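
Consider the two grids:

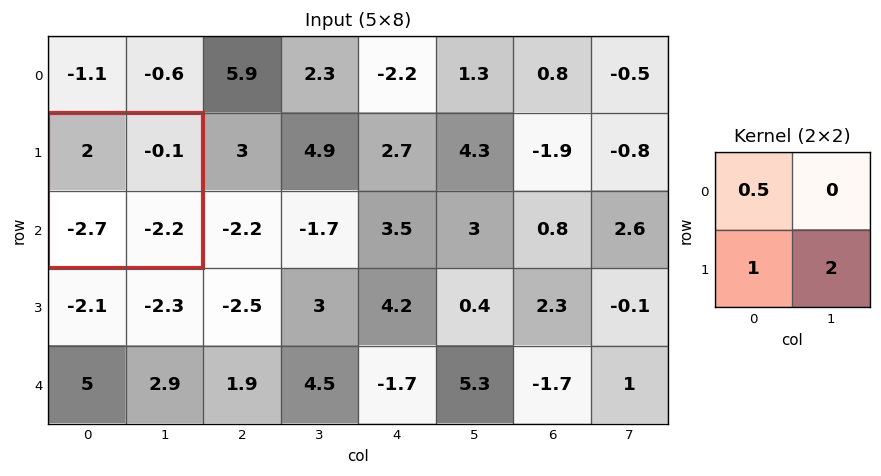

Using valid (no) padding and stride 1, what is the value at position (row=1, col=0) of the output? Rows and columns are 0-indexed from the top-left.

-6.1

The receptive field on the input at this output position is [2 -0.1 / -2.7 -2.2]. Elementwise product with the kernel and sum: 2·0.5 + -2.7·1 + -2.2·2.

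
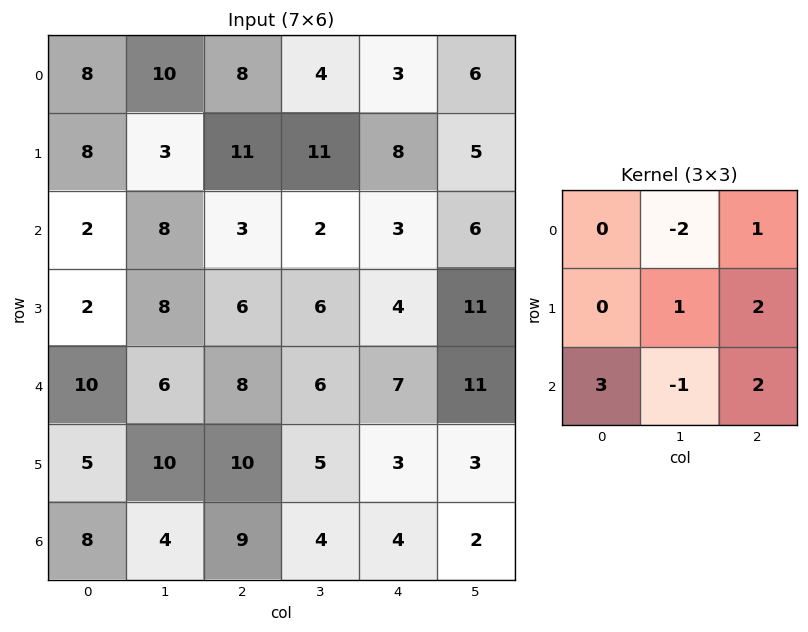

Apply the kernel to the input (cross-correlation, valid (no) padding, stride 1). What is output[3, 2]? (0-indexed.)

The receptive field on the input at this output position is [6 6 4 / 8 6 7 / 10 5 3]. Elementwise product with the kernel and sum: 6·-2 + 4·1 + 6·1 + 7·2 + 10·3 + 5·-1 + 3·2.

43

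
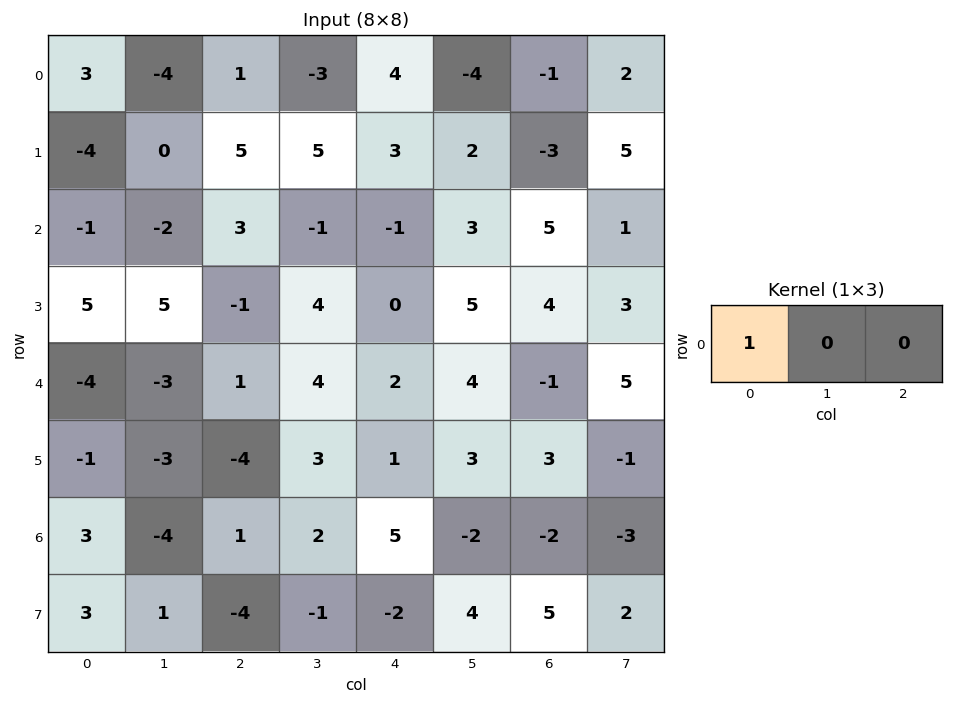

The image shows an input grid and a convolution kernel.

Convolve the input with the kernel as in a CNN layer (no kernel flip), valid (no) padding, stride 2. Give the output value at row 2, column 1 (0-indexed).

The receptive field on the input at this output position is [1 4 2]. Elementwise product with the kernel and sum: 1·1.

1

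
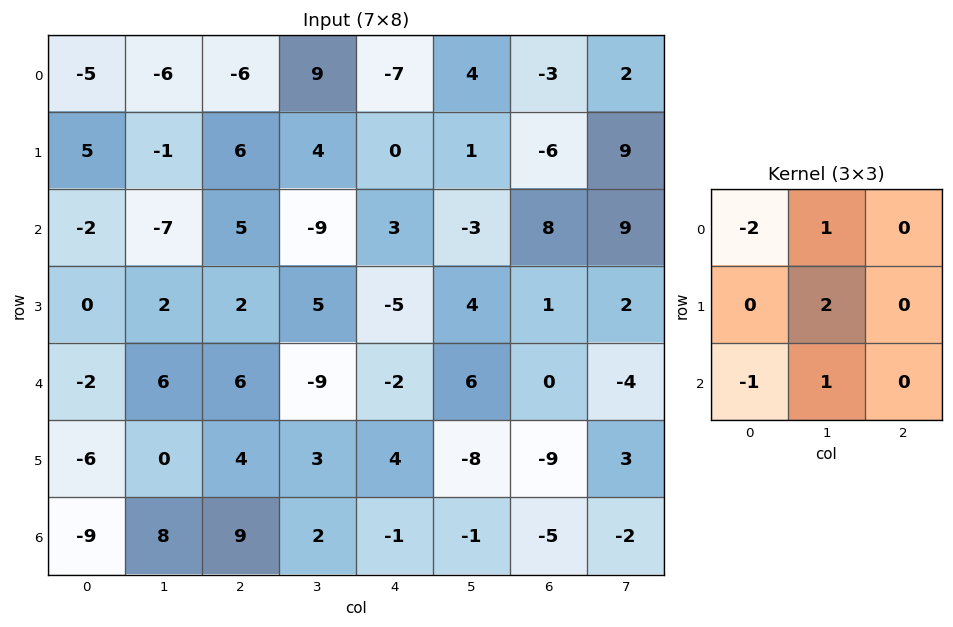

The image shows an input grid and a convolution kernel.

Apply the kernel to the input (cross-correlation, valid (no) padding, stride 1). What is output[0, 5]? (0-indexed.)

-12

The receptive field on the input at this output position is [4 -3 2 / 1 -6 9 / -3 8 9]. Elementwise product with the kernel and sum: 4·-2 + -3·1 + -6·2 + -3·-1 + 8·1.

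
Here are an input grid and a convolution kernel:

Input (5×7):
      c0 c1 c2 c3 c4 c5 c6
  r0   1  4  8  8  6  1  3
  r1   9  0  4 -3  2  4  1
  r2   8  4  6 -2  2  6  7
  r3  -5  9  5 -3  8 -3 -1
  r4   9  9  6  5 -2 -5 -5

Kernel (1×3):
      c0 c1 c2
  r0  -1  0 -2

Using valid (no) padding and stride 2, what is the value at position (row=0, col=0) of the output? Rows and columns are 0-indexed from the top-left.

-17

The receptive field on the input at this output position is [1 4 8]. Elementwise product with the kernel and sum: 1·-1 + 8·-2.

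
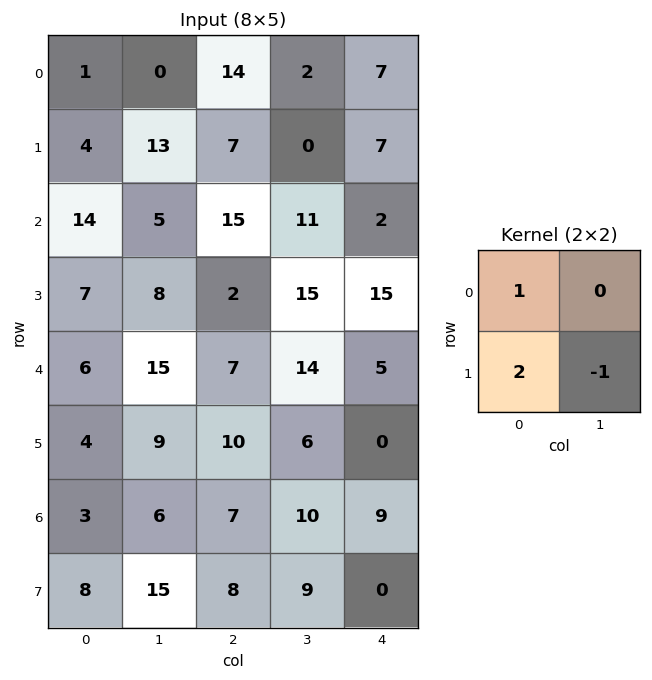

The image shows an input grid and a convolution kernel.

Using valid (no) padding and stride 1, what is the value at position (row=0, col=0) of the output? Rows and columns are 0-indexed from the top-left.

-4

The receptive field on the input at this output position is [1 0 / 4 13]. Elementwise product with the kernel and sum: 1·1 + 4·2 + 13·-1.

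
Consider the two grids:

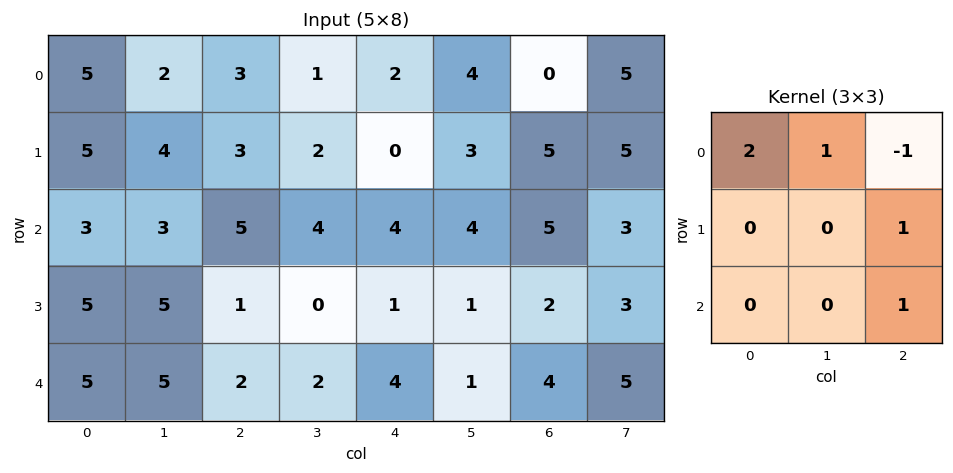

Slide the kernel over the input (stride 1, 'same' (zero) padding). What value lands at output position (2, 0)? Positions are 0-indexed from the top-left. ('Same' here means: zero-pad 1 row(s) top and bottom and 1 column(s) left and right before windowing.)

The receptive field on the zero-padded input at this output position is [0 5 4 / 0 3 3 / 0 5 5]. Elementwise product with the kernel and sum: 0·2 + 5·1 + 4·-1 + 3·1 + 5·1.

9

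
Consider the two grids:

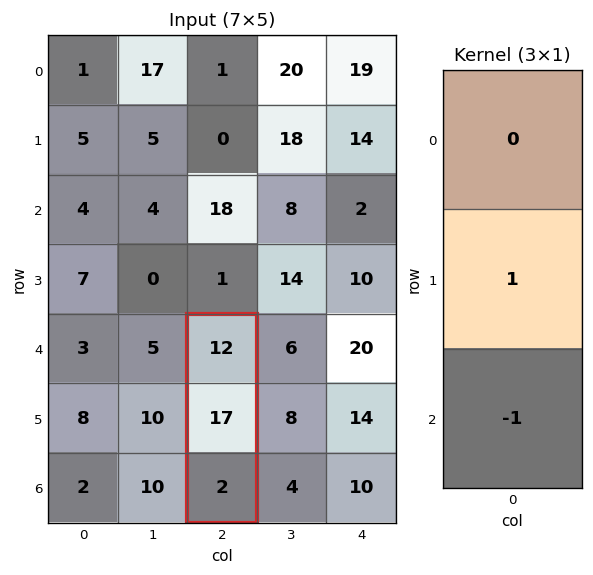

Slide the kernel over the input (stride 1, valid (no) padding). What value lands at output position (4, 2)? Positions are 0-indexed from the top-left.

15

The receptive field on the input at this output position is [12 / 17 / 2]. Elementwise product with the kernel and sum: 17·1 + 2·-1.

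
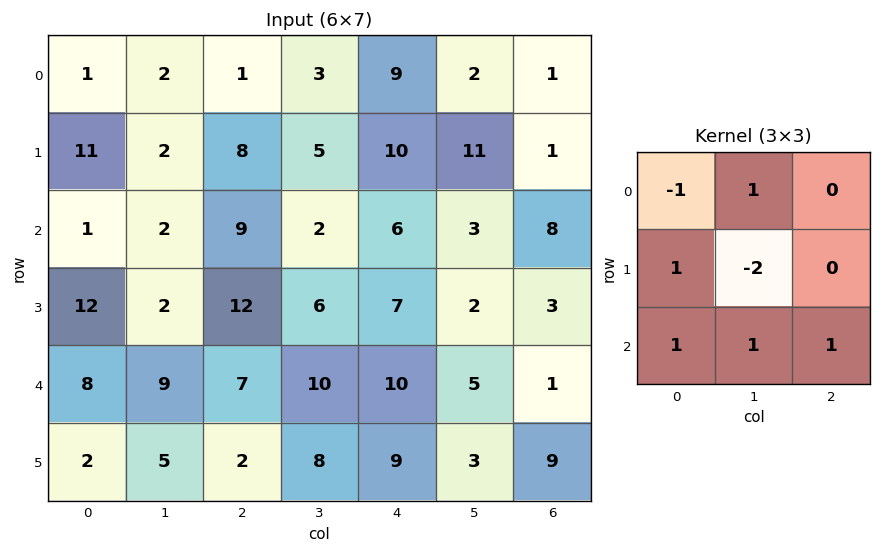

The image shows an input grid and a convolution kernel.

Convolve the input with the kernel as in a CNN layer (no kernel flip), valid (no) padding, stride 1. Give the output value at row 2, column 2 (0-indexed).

20

The receptive field on the input at this output position is [9 2 6 / 12 6 7 / 7 10 10]. Elementwise product with the kernel and sum: 9·-1 + 2·1 + 12·1 + 6·-2 + 7·1 + 10·1 + 10·1.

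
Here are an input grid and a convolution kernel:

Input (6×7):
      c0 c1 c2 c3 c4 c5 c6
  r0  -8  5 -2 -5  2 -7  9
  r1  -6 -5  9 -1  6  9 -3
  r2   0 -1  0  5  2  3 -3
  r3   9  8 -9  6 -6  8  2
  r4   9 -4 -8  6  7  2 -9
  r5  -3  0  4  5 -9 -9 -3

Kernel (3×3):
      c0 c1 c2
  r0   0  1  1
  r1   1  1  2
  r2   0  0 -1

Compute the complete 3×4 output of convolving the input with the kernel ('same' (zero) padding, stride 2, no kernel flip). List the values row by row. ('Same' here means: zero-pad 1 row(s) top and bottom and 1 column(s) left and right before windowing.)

Output[0,0]: The receptive field on the zero-padded input at this output position is [0 0 0 / 0 -8 5 / 0 -6 -5]. Elementwise product with the kernel and sum: 0·1 + 0·1 + 0·1 + -8·1 + 5·2 + -5·-1.

7 -6 -26 2
-21 11 20 -3
18 -8 28 -5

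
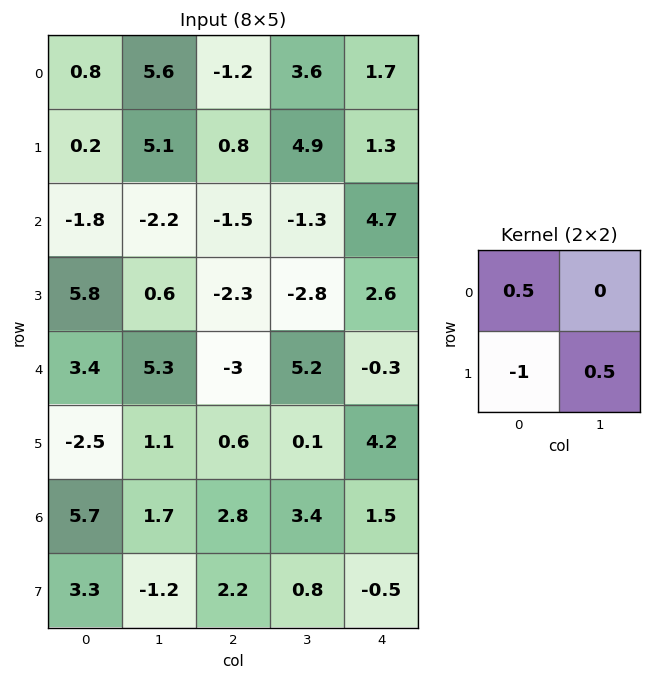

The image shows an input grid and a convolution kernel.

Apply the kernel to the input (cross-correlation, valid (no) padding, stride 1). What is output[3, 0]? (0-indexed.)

The receptive field on the input at this output position is [5.8 0.6 / 3.4 5.3]. Elementwise product with the kernel and sum: 5.8·0.5 + 3.4·-1 + 5.3·0.5.

2.15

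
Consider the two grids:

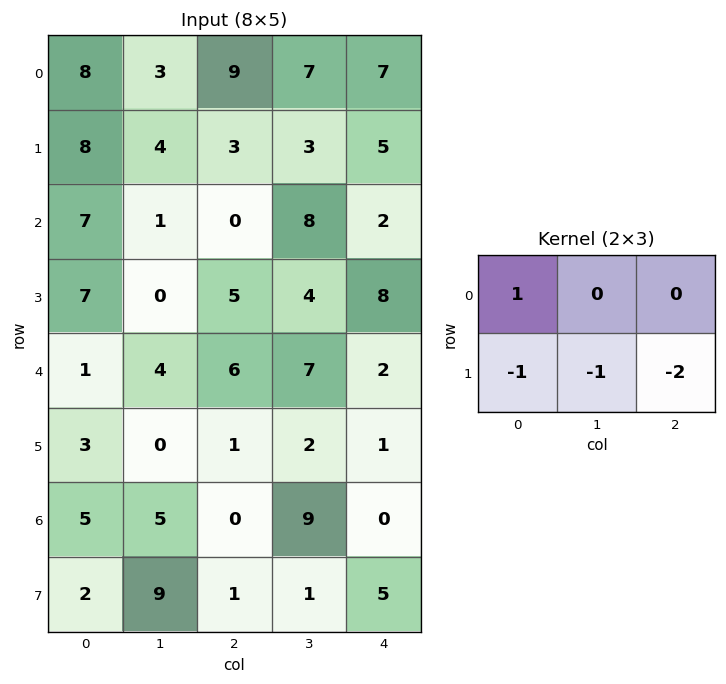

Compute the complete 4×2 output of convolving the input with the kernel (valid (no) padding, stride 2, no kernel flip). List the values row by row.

Output[0,0]: The receptive field on the input at this output position is [8 3 9 / 8 4 3]. Elementwise product with the kernel and sum: 8·1 + 8·-1 + 4·-1 + 3·-2.
Output[0,1]: The receptive field on the input at this output position is [9 7 7 / 3 3 5]. Elementwise product with the kernel and sum: 9·1 + 3·-1 + 3·-1 + 5·-2.

-10 -7
-10 -25
-4 1
-8 -12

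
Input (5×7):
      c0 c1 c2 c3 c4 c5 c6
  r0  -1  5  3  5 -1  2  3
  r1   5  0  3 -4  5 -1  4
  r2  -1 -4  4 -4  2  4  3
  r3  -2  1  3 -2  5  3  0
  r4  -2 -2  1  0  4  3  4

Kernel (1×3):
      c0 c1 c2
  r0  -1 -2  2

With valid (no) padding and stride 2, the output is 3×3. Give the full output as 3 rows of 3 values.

-3 -15 3
17 8 -4
8 7 -2

Output[0,0]: The receptive field on the input at this output position is [-1 5 3]. Elementwise product with the kernel and sum: -1·-1 + 5·-2 + 3·2.
Output[0,1]: The receptive field on the input at this output position is [3 5 -1]. Elementwise product with the kernel and sum: 3·-1 + 5·-2 + -1·2.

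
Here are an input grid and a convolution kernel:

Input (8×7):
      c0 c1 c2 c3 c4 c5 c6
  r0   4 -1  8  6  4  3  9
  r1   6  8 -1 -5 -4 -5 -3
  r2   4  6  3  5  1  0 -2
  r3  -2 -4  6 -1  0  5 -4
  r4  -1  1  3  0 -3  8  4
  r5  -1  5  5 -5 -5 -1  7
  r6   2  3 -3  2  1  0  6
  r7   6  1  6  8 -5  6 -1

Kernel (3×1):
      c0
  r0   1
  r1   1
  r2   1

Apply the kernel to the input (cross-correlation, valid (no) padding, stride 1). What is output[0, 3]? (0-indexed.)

The receptive field on the input at this output position is [6 / -5 / 5]. Elementwise product with the kernel and sum: 6·1 + -5·1 + 5·1.

6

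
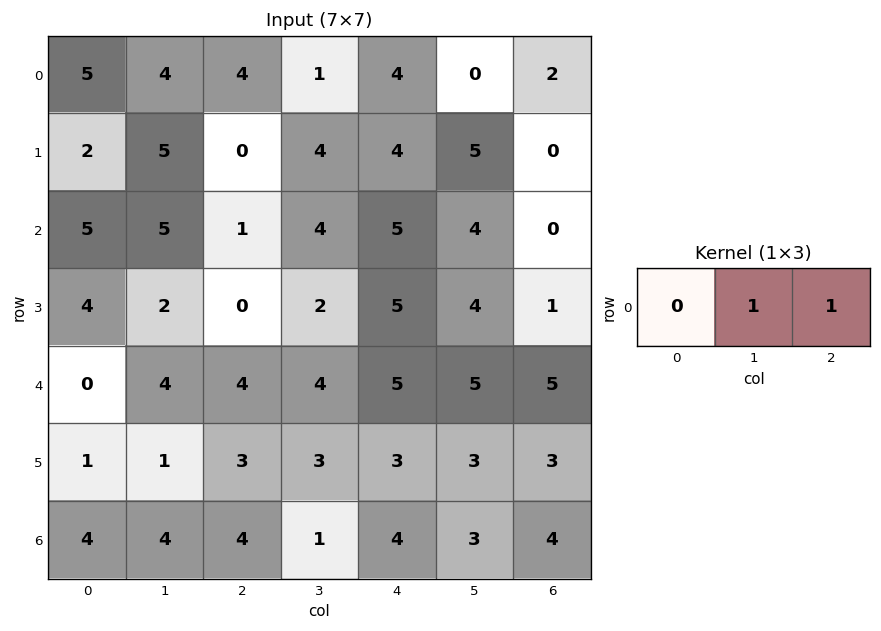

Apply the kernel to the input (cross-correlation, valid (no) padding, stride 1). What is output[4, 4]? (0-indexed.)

10

The receptive field on the input at this output position is [5 5 5]. Elementwise product with the kernel and sum: 5·1 + 5·1.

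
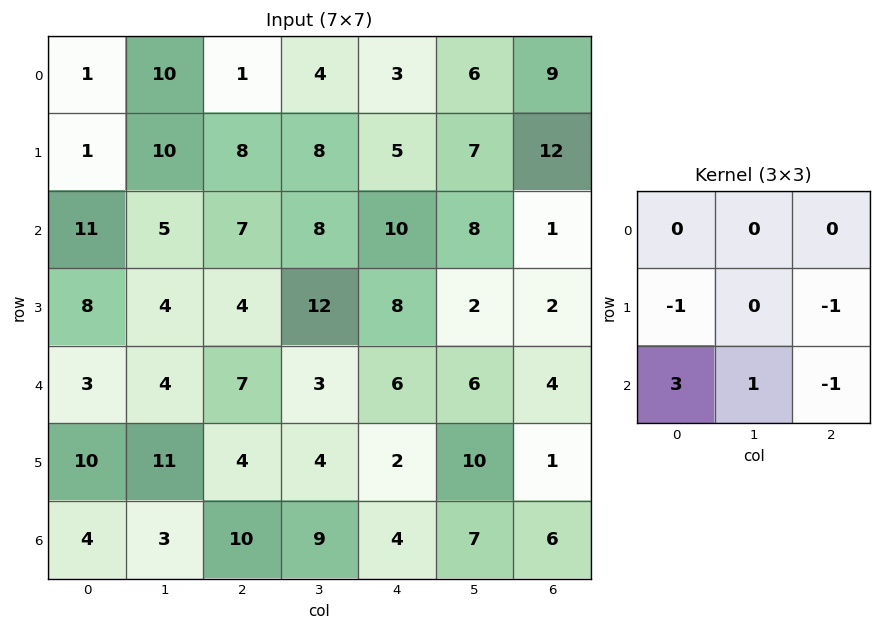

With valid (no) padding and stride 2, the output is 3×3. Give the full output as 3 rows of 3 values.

Output[0,0]: The receptive field on the input at this output position is [1 10 1 / 1 10 8 / 11 5 7]. Elementwise product with the kernel and sum: 1·-1 + 8·-1 + 11·3 + 5·1 + 7·-1.

22 6 20
-6 6 10
-9 29 10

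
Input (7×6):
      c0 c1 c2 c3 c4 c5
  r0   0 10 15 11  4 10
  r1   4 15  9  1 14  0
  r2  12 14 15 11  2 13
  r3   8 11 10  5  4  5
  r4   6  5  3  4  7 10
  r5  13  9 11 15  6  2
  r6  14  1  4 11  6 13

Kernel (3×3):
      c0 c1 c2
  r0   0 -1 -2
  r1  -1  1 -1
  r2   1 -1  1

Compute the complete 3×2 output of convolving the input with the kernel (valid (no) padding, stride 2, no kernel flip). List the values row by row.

-25 -35
-47 -18
-9 -21

Output[0,0]: The receptive field on the input at this output position is [0 10 15 / 4 15 9 / 12 14 15]. Elementwise product with the kernel and sum: 10·-1 + 15·-2 + 4·-1 + 15·1 + 9·-1 + 12·1 + 14·-1 + 15·1.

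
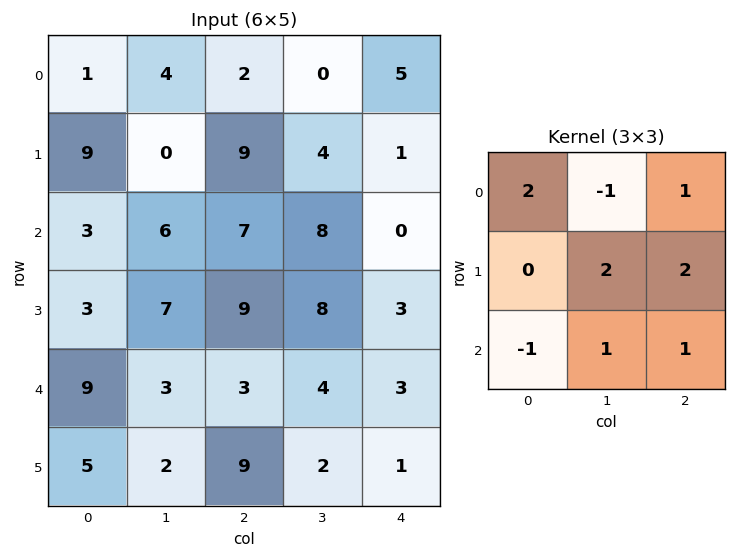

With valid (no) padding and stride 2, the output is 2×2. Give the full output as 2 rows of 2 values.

28 20
36 32

Output[0,0]: The receptive field on the input at this output position is [1 4 2 / 9 0 9 / 3 6 7]. Elementwise product with the kernel and sum: 1·2 + 4·-1 + 2·1 + 0·2 + 9·2 + 3·-1 + 6·1 + 7·1.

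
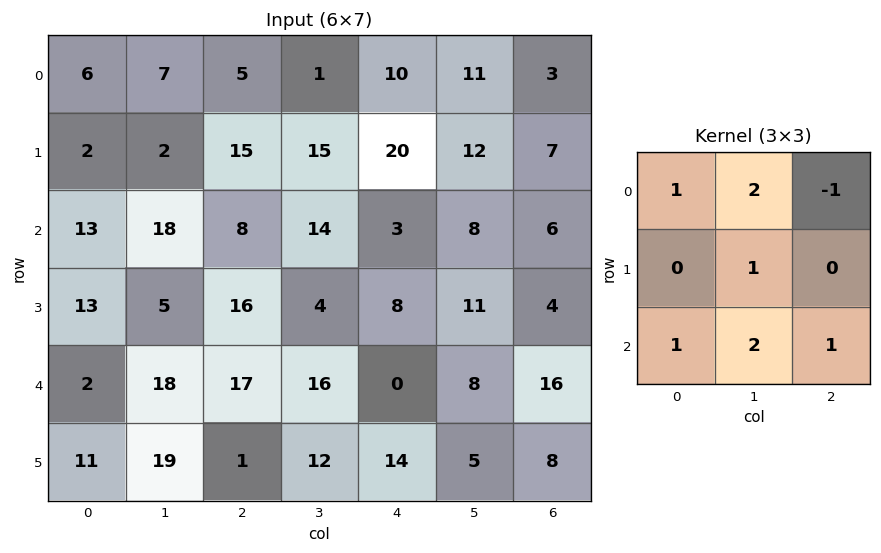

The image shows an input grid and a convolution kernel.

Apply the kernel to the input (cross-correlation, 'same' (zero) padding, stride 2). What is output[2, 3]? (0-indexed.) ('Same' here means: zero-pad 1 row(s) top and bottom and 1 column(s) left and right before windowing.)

56

The receptive field on the zero-padded input at this output position is [11 4 0 / 8 16 0 / 5 8 0]. Elementwise product with the kernel and sum: 11·1 + 4·2 + 0·-1 + 16·1 + 5·1 + 8·2 + 0·1.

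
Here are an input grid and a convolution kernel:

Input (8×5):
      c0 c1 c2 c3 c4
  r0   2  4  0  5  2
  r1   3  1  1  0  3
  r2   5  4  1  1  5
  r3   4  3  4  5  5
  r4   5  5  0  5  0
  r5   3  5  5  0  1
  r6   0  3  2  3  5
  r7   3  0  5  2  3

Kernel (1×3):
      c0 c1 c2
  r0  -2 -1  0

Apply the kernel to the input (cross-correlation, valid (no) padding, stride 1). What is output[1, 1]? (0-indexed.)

The receptive field on the input at this output position is [1 1 0]. Elementwise product with the kernel and sum: 1·-2 + 1·-1.

-3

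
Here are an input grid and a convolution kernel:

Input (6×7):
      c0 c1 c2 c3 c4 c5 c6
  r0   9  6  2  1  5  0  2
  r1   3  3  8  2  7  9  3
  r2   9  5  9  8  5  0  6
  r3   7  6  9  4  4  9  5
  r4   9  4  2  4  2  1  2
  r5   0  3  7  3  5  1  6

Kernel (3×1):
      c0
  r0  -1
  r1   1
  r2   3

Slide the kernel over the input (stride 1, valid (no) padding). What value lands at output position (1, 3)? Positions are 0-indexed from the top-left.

The receptive field on the input at this output position is [2 / 8 / 4]. Elementwise product with the kernel and sum: 2·-1 + 8·1 + 4·3.

18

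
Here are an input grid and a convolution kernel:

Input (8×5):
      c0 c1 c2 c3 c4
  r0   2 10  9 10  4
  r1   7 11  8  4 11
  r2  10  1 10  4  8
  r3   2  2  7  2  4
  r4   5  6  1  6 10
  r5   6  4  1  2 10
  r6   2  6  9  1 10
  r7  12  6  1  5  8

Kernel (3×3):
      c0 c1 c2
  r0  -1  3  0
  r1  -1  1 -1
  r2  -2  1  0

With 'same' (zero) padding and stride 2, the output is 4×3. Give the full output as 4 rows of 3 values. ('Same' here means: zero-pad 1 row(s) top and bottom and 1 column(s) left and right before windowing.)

-1 -25 -3
32 21 33
11 1 20
26 -10 35

Output[0,0]: The receptive field on the zero-padded input at this output position is [0 0 0 / 0 2 10 / 0 7 11]. Elementwise product with the kernel and sum: 0·-1 + 0·3 + 0·-1 + 2·1 + 10·-1 + 0·-2 + 7·1.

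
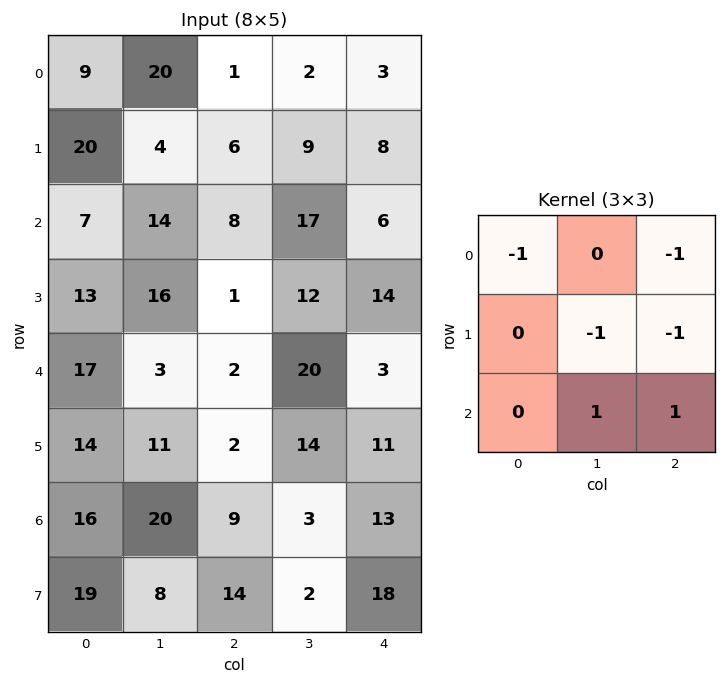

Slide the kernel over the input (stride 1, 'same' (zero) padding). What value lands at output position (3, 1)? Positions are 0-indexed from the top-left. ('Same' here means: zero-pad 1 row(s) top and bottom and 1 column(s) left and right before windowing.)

The receptive field on the zero-padded input at this output position is [7 14 8 / 13 16 1 / 17 3 2]. Elementwise product with the kernel and sum: 7·-1 + 8·-1 + 16·-1 + 1·-1 + 3·1 + 2·1.

-27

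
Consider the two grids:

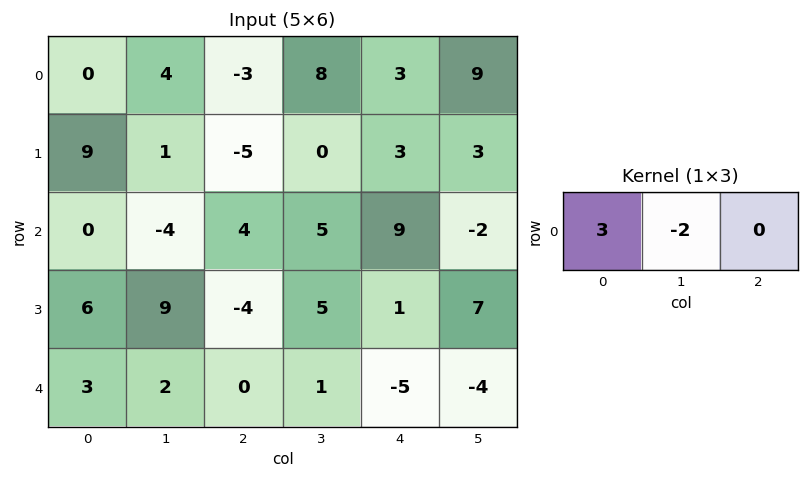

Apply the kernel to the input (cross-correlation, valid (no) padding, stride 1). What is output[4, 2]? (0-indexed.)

The receptive field on the input at this output position is [0 1 -5]. Elementwise product with the kernel and sum: 0·3 + 1·-2.

-2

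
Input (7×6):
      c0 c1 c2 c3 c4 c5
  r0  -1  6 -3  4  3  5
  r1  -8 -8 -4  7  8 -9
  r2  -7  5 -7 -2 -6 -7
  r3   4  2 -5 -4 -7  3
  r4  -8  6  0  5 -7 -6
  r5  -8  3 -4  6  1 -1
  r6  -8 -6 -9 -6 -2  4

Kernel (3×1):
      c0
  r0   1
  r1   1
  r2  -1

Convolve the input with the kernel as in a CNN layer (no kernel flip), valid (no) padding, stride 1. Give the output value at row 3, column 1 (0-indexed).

5

The receptive field on the input at this output position is [2 / 6 / 3]. Elementwise product with the kernel and sum: 2·1 + 6·1 + 3·-1.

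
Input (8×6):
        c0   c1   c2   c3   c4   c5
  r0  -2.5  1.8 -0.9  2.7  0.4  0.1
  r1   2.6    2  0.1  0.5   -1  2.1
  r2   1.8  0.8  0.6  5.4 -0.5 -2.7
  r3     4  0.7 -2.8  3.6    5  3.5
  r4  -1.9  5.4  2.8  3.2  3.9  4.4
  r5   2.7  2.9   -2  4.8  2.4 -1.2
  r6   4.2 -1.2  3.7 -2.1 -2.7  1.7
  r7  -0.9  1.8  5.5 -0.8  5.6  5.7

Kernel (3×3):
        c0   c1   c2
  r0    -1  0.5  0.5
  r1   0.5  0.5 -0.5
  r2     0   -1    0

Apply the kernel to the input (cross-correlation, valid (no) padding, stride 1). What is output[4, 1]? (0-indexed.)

-8.05

The receptive field on the input at this output position is [5.4 2.8 3.2 / 2.9 -2 4.8 / -1.2 3.7 -2.1]. Elementwise product with the kernel and sum: 5.4·-1 + 2.8·0.5 + 3.2·0.5 + 2.9·0.5 + -2·0.5 + 4.8·-0.5 + 3.7·-1.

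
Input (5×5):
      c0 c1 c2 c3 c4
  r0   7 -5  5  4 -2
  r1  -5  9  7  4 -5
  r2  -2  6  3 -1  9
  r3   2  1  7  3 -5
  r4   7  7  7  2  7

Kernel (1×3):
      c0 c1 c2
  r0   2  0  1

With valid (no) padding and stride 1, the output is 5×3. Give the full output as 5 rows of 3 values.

19 -6 8
-3 22 9
-1 11 15
11 5 9
21 16 21

Output[0,0]: The receptive field on the input at this output position is [7 -5 5]. Elementwise product with the kernel and sum: 7·2 + 5·1.
Output[0,1]: The receptive field on the input at this output position is [-5 5 4]. Elementwise product with the kernel and sum: -5·2 + 4·1.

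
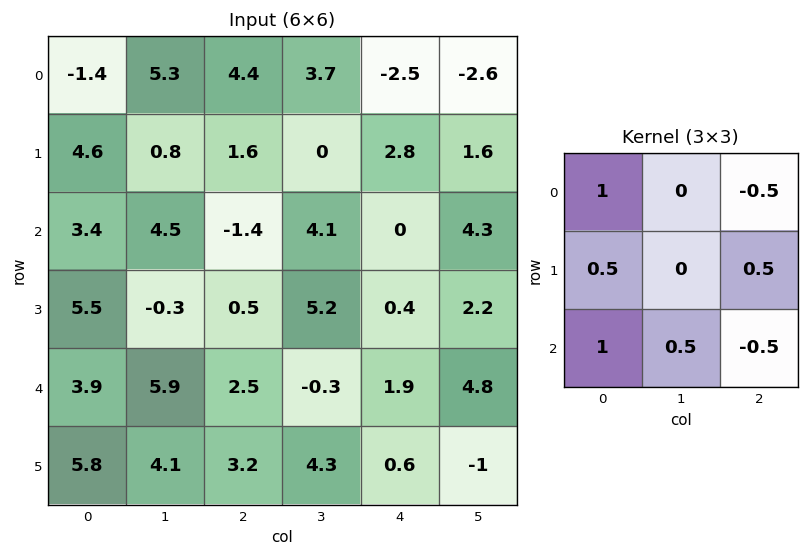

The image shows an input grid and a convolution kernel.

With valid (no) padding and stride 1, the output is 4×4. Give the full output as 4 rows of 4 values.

Output[0,0]: The receptive field on the input at this output position is [-1.4 5.3 4.4 / 4.6 0.8 1.6 / 3.4 4.5 -1.4]. Elementwise product with the kernel and sum: -1.4·1 + 4.4·-0.5 + 4.6·0.5 + 1.6·0.5 + 3.4·1 + 4.5·0.5 + -1.4·-0.5.

5.85 5.6 8.5 7.75
9.9 2.45 2.4 7.7
12.7 12.2 0.45 3.9
14.7 3.45 7.55 11.45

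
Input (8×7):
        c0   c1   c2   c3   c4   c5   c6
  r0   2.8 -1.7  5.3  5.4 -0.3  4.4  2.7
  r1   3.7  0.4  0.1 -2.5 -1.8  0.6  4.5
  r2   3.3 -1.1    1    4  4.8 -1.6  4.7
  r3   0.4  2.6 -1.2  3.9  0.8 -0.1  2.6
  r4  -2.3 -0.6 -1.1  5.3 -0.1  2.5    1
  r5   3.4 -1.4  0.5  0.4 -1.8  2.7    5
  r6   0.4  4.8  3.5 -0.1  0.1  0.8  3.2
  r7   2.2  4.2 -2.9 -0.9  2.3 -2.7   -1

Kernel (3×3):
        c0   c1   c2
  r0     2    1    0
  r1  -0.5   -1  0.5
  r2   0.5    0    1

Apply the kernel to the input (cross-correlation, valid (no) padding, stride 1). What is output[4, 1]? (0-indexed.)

0.4

The receptive field on the input at this output position is [-0.6 -1.1 5.3 / -1.4 0.5 0.4 / 4.8 3.5 -0.1]. Elementwise product with the kernel and sum: -0.6·2 + -1.1·1 + -1.4·-0.5 + 0.5·-1 + 0.4·0.5 + 4.8·0.5 + -0.1·1.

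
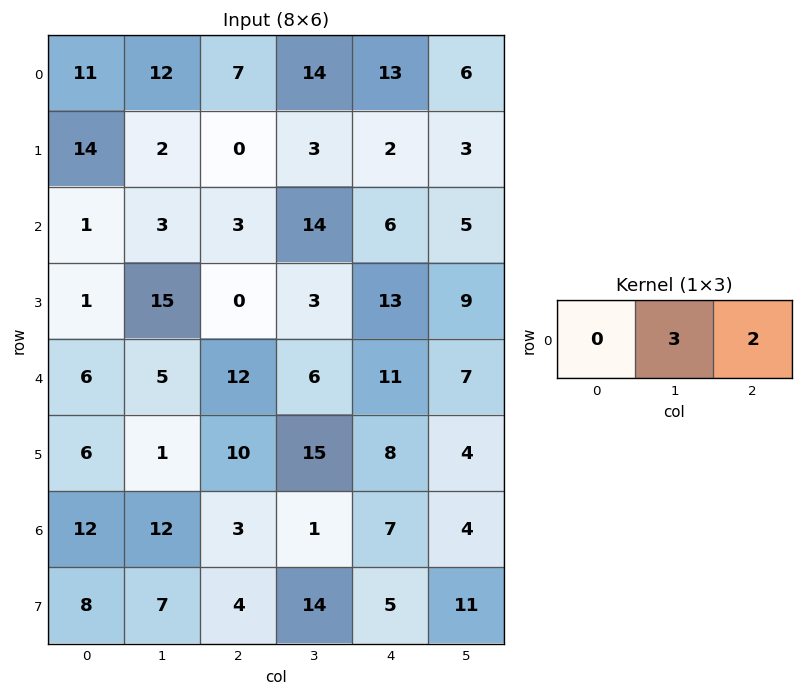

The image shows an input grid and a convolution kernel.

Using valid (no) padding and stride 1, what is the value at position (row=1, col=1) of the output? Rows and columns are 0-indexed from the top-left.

6

The receptive field on the input at this output position is [2 0 3]. Elementwise product with the kernel and sum: 0·3 + 3·2.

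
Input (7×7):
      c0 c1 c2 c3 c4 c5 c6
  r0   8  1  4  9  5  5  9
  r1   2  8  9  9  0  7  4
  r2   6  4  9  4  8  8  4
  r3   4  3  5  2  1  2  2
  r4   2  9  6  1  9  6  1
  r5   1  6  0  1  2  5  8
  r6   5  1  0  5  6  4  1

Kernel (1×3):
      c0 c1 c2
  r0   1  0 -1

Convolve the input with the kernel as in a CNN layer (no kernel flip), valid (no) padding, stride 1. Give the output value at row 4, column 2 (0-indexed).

The receptive field on the input at this output position is [6 1 9]. Elementwise product with the kernel and sum: 6·1 + 9·-1.

-3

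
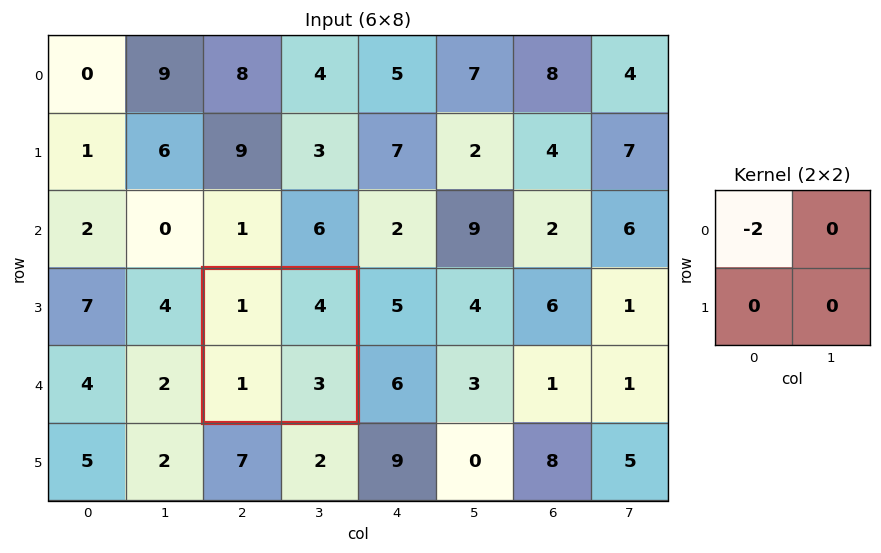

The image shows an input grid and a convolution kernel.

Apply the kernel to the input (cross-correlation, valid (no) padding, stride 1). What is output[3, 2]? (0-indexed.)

The receptive field on the input at this output position is [1 4 / 1 3]. Elementwise product with the kernel and sum: 1·-2.

-2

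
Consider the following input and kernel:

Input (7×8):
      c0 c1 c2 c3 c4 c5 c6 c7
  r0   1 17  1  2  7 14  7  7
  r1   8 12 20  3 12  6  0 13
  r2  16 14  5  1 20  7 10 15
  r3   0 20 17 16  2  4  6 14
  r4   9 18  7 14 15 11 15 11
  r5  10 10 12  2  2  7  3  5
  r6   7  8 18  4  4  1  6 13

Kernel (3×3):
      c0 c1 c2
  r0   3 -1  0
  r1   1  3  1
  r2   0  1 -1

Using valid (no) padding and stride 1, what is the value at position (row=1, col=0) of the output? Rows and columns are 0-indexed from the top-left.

78

The receptive field on the input at this output position is [8 12 20 / 16 14 5 / 0 20 17]. Elementwise product with the kernel and sum: 8·3 + 12·-1 + 16·1 + 14·3 + 5·1 + 20·1 + 17·-1.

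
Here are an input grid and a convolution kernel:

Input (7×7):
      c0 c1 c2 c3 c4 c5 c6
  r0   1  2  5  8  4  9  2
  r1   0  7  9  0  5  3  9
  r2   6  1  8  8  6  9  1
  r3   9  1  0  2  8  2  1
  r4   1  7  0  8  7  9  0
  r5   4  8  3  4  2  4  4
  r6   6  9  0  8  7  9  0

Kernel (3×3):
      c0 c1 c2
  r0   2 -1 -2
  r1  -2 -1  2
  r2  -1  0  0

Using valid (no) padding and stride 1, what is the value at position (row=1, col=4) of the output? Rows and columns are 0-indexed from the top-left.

The receptive field on the input at this output position is [5 3 9 / 6 9 1 / 8 2 1]. Elementwise product with the kernel and sum: 5·2 + 3·-1 + 9·-2 + 6·-2 + 9·-1 + 1·2 + 8·-1.

-38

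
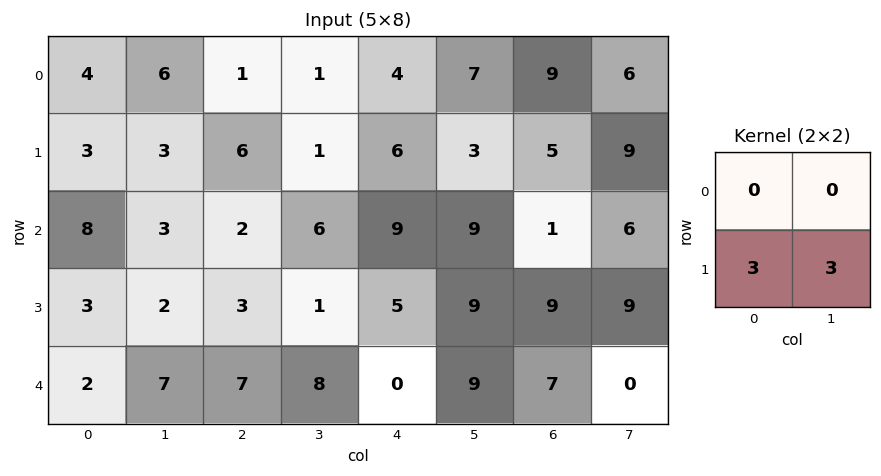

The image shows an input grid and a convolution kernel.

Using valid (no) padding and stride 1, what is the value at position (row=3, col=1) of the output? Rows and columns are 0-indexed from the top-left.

42

The receptive field on the input at this output position is [2 3 / 7 7]. Elementwise product with the kernel and sum: 7·3 + 7·3.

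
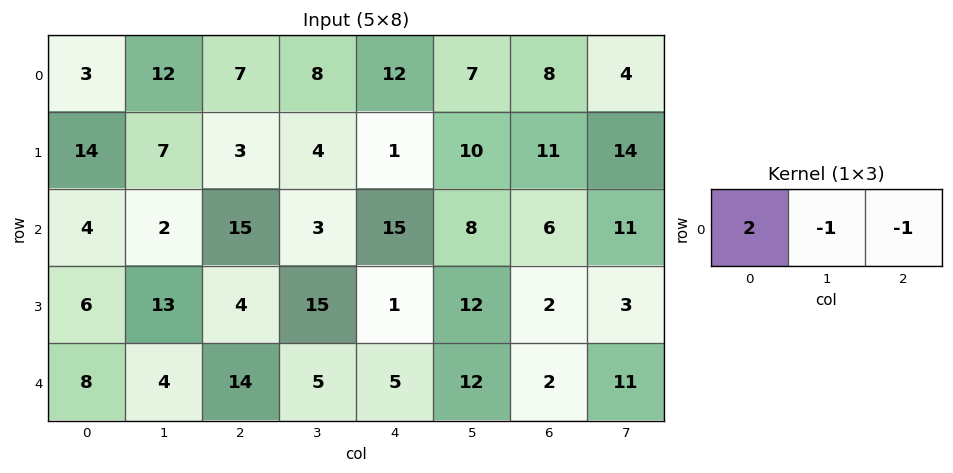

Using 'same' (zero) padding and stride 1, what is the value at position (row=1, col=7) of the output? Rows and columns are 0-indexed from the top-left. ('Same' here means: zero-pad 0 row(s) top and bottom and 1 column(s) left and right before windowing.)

The receptive field on the zero-padded input at this output position is [11 14 0]. Elementwise product with the kernel and sum: 11·2 + 14·-1 + 0·-1.

8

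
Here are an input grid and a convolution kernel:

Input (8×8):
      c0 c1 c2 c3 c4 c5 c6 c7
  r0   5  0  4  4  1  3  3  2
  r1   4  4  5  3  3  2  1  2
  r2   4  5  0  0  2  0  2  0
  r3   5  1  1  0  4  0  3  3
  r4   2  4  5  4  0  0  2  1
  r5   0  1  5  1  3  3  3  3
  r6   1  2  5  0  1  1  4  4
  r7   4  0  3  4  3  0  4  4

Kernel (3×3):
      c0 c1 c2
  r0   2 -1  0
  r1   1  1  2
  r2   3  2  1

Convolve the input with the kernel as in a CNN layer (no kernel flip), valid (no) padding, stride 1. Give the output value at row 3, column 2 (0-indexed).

31

The receptive field on the input at this output position is [1 0 4 / 5 4 0 / 5 1 3]. Elementwise product with the kernel and sum: 1·2 + 0·-1 + 5·1 + 4·1 + 0·2 + 5·3 + 1·2 + 3·1.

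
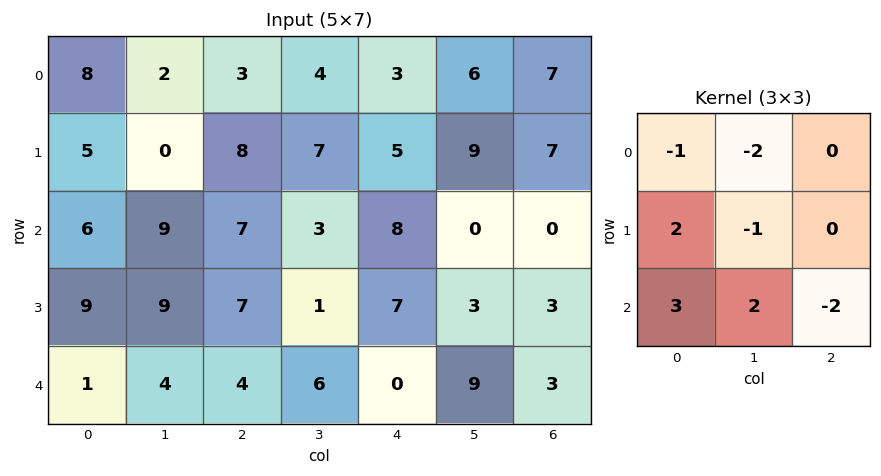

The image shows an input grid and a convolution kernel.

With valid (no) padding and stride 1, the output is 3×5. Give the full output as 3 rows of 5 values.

Output[0,0]: The receptive field on the input at this output position is [8 2 3 / 5 0 8 / 6 9 7]. Elementwise product with the kernel and sum: 8·-1 + 2·-2 + 5·2 + 0·-1 + 6·3 + 9·2 + 7·-2.

20 19 9 24 10
29 34 -2 -8 14
-12 -4 24 -24 15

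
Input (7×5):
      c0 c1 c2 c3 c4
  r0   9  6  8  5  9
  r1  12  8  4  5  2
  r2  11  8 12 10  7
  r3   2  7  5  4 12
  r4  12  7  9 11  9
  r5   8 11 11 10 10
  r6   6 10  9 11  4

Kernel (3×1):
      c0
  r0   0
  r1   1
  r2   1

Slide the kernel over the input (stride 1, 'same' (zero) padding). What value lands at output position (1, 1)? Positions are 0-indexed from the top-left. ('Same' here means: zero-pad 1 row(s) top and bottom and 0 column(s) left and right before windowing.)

16

The receptive field on the zero-padded input at this output position is [6 / 8 / 8]. Elementwise product with the kernel and sum: 8·1 + 8·1.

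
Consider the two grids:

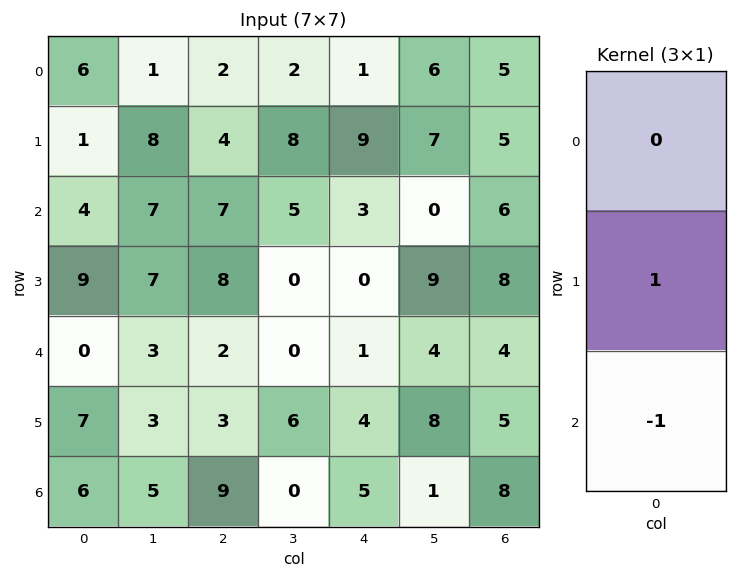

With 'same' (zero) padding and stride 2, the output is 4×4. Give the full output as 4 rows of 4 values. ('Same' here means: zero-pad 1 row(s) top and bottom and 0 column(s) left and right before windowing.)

Output[0,0]: The receptive field on the zero-padded input at this output position is [0 / 6 / 1]. Elementwise product with the kernel and sum: 6·1 + 1·-1.

5 -2 -8 0
-5 -1 3 -2
-7 -1 -3 -1
6 9 5 8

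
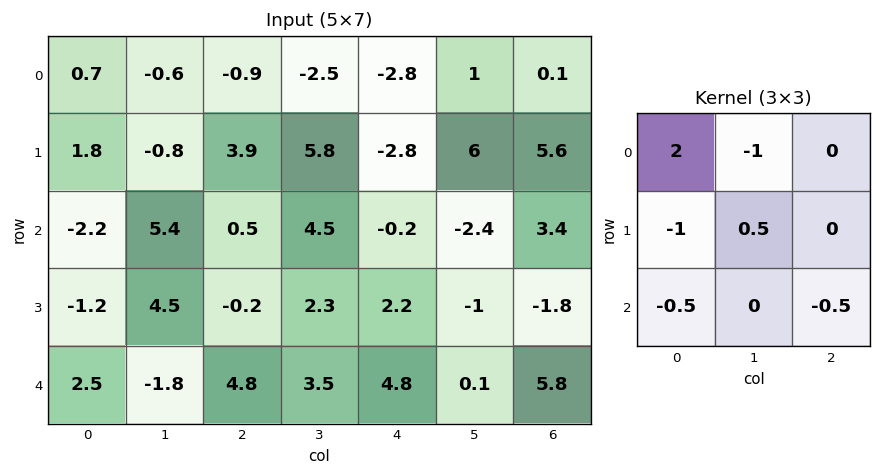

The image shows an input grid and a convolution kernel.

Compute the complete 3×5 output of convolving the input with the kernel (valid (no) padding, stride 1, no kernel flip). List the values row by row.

Output[0,0]: The receptive field on the input at this output position is [0.7 -0.6 -0.9 / 1.8 -0.8 3.9 / -2.2 5.4 0.5]. Elementwise product with the kernel and sum: 0.7·2 + -0.6·-1 + 1.8·-1 + -0.8·0.5 + -2.2·-0.5 + 0.5·-0.5.
Output[0,1]: The receptive field on the input at this output position is [-0.6 -0.9 -2.5 / -0.8 3.9 5.8 / 5.4 0.5 4.5]. Elementwise product with the kernel and sum: -0.6·2 + -0.9·-1 + -0.8·-1 + 3.9·0.5 + 5.4·-0.5 + 4.5·-0.5.

0.65 -2.5 -0.45 -10.45 -2.4
10 -14.05 2.75 9.15 -12.8
-10 4.85 -6.95 6.2 -6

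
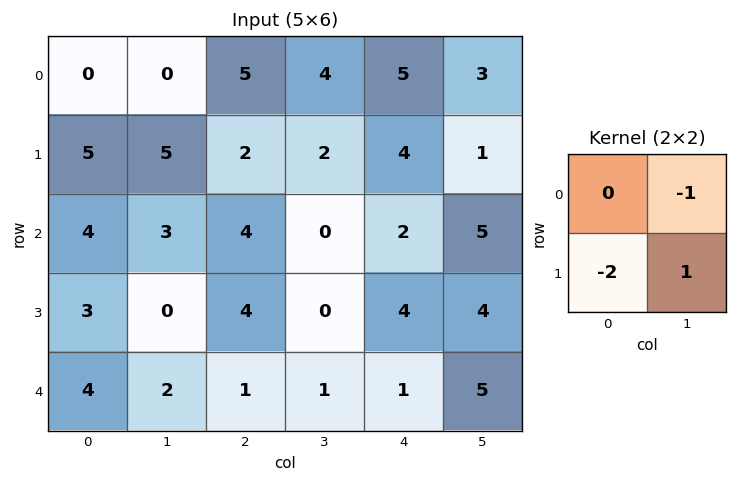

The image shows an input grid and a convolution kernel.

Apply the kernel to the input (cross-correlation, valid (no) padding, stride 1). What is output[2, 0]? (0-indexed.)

-9

The receptive field on the input at this output position is [4 3 / 3 0]. Elementwise product with the kernel and sum: 3·-1 + 3·-2 + 0·1.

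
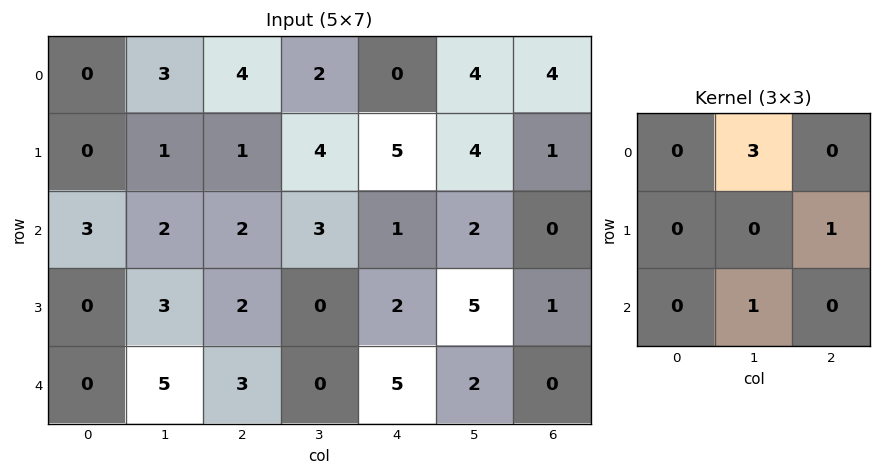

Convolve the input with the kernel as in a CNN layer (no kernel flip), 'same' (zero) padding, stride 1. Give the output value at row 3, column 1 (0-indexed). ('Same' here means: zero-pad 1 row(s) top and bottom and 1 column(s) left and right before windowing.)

The receptive field on the zero-padded input at this output position is [3 2 2 / 0 3 2 / 0 5 3]. Elementwise product with the kernel and sum: 2·3 + 2·1 + 5·1.

13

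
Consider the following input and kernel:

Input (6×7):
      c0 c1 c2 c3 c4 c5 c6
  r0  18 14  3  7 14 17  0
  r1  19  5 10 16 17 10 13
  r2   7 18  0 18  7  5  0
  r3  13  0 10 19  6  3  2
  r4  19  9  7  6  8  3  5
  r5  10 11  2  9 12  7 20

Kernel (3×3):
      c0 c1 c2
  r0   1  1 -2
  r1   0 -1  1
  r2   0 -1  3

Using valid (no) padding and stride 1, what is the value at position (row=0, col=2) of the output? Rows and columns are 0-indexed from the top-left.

-14

The receptive field on the input at this output position is [3 7 14 / 10 16 17 / 0 18 7]. Elementwise product with the kernel and sum: 3·1 + 7·1 + 14·-2 + 16·-1 + 17·1 + 18·-1 + 7·3.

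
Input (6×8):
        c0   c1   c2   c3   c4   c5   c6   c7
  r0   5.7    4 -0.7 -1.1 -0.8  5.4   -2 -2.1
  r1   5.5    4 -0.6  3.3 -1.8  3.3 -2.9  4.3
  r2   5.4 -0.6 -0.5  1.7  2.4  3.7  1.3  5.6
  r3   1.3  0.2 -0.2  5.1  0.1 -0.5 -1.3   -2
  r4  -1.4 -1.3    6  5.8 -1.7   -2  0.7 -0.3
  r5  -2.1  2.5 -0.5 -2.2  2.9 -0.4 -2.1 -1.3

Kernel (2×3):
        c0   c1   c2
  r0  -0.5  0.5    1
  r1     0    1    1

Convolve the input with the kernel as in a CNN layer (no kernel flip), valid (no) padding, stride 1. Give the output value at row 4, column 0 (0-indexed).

The receptive field on the input at this output position is [-1.4 -1.3 6 / -2.1 2.5 -0.5]. Elementwise product with the kernel and sum: -1.4·-0.5 + -1.3·0.5 + 6·1 + 2.5·1 + -0.5·1.

8.05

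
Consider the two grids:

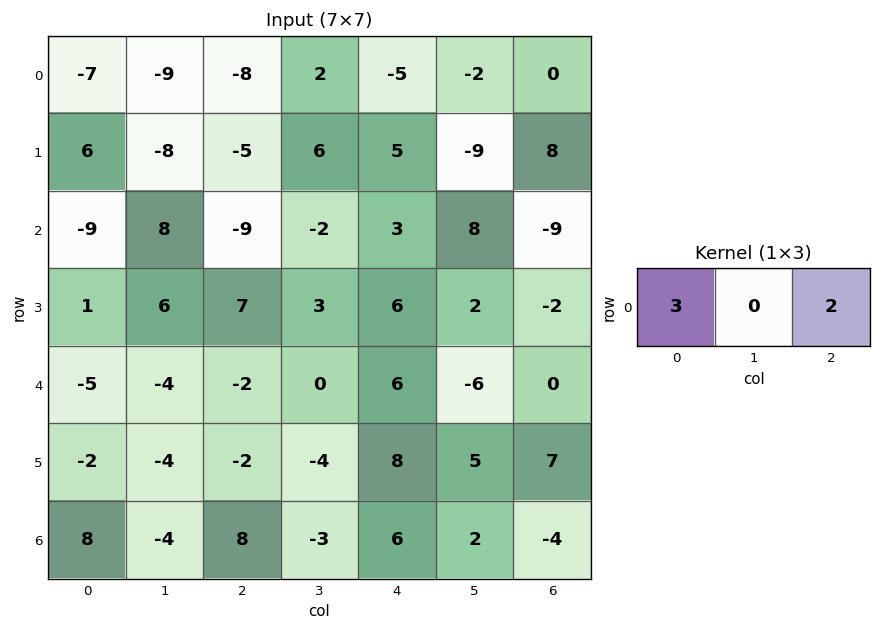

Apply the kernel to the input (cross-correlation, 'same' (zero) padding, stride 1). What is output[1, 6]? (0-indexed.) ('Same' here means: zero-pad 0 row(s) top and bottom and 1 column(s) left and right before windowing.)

The receptive field on the zero-padded input at this output position is [-9 8 0]. Elementwise product with the kernel and sum: -9·3 + 0·2.

-27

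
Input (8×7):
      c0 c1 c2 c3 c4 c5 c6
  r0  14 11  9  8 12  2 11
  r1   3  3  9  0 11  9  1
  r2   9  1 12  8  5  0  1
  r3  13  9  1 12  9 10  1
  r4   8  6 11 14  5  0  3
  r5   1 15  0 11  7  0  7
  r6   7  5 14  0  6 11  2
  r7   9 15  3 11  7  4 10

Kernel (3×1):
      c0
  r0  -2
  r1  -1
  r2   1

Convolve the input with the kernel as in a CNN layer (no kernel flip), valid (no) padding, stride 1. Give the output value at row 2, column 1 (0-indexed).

The receptive field on the input at this output position is [1 / 9 / 6]. Elementwise product with the kernel and sum: 1·-2 + 9·-1 + 6·1.

-5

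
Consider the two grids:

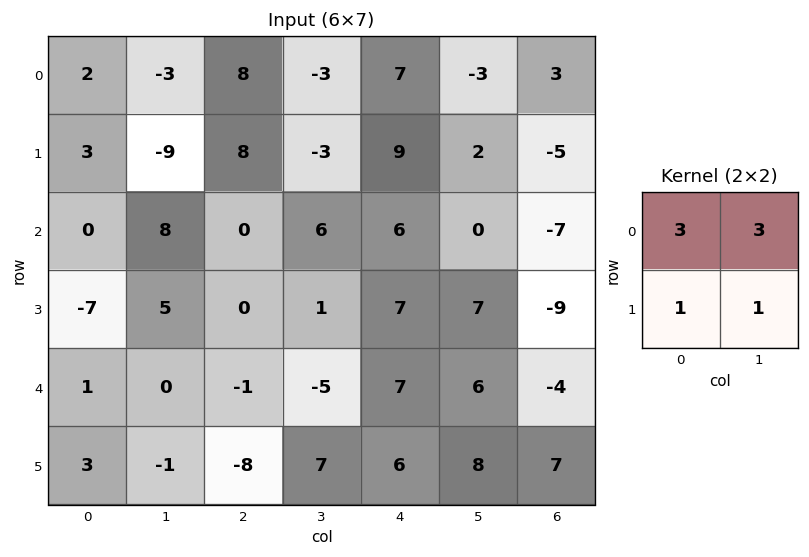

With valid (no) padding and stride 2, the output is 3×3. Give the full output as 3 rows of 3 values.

Output[0,0]: The receptive field on the input at this output position is [2 -3 / 3 -9]. Elementwise product with the kernel and sum: 2·3 + -3·3 + 3·1 + -9·1.

-9 20 23
22 19 32
5 -19 53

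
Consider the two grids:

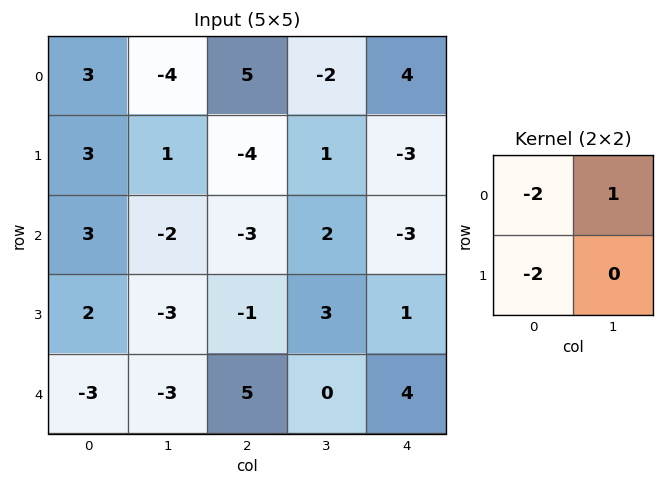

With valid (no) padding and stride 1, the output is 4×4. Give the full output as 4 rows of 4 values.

Output[0,0]: The receptive field on the input at this output position is [3 -4 / 3 1]. Elementwise product with the kernel and sum: 3·-2 + -4·1 + 3·-2.
Output[0,1]: The receptive field on the input at this output position is [-4 5 / 1 -4]. Elementwise product with the kernel and sum: -4·-2 + 5·1 + 1·-2.

-16 11 -4 6
-11 -2 15 -9
-12 7 10 -13
-1 11 -5 -5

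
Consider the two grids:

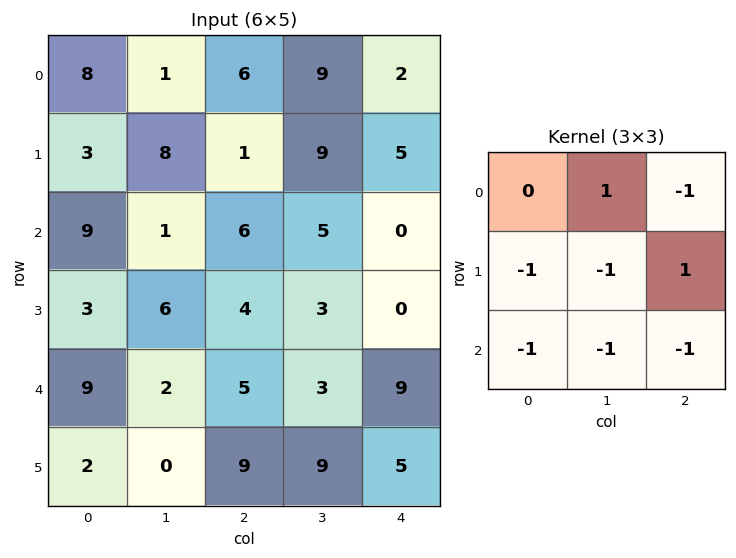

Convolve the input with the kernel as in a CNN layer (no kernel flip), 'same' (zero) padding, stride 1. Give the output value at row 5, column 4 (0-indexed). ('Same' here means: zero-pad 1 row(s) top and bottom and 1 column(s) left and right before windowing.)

-5

The receptive field on the zero-padded input at this output position is [3 9 0 / 9 5 0 / 0 0 0]. Elementwise product with the kernel and sum: 9·1 + 0·-1 + 9·-1 + 5·-1 + 0·1 + 0·-1 + 0·-1 + 0·-1.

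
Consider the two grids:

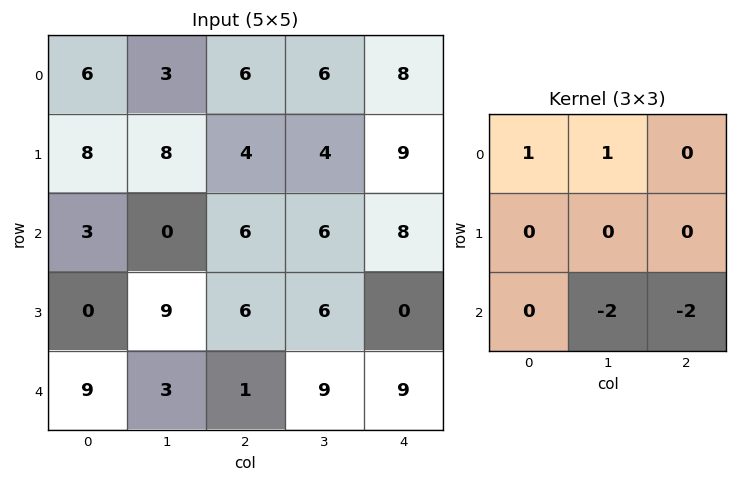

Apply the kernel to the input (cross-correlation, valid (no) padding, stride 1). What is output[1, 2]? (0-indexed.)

-4

The receptive field on the input at this output position is [4 4 9 / 6 6 8 / 6 6 0]. Elementwise product with the kernel and sum: 4·1 + 4·1 + 6·-2 + 0·-2.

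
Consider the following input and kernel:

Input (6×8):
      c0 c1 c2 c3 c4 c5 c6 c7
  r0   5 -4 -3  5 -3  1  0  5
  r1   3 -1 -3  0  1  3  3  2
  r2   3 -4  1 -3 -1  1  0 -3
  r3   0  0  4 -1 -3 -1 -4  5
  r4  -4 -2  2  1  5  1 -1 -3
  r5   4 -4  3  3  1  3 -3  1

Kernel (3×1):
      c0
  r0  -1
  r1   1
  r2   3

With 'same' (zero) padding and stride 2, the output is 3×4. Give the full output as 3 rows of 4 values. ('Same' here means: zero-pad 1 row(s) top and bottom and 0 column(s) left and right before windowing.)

Output[0,0]: The receptive field on the zero-padded input at this output position is [0 / 5 / 3]. Elementwise product with the kernel and sum: 0·-1 + 5·1 + 3·3.

14 -12 0 9
0 16 -11 -15
8 7 11 -6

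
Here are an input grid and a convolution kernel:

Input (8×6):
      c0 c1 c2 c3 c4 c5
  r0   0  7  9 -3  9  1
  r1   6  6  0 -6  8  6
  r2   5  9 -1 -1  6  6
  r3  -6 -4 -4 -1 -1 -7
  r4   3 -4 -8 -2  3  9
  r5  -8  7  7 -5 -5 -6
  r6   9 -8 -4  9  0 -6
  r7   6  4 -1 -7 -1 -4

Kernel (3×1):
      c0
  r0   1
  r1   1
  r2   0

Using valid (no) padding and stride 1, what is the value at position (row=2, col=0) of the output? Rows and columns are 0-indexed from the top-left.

-1

The receptive field on the input at this output position is [5 / -6 / 3]. Elementwise product with the kernel and sum: 5·1 + -6·1.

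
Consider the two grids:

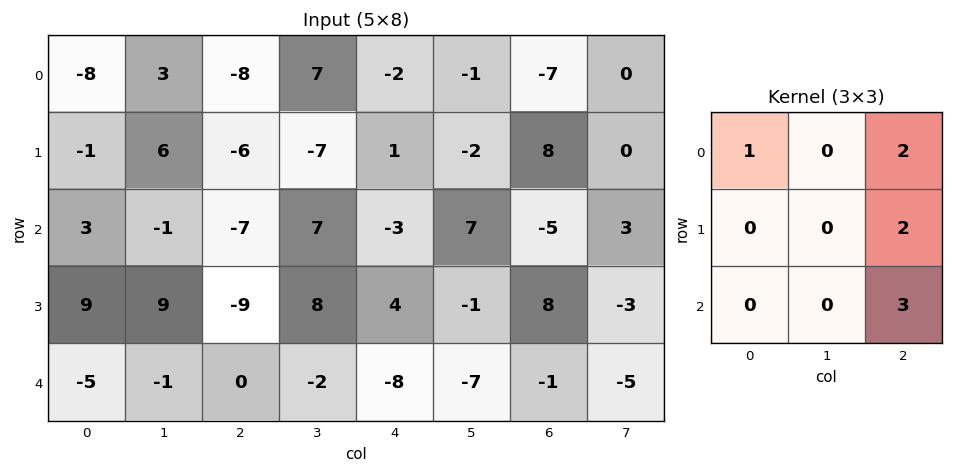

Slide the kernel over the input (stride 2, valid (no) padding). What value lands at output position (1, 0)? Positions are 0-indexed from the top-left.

The receptive field on the input at this output position is [3 -1 -7 / 9 9 -9 / -5 -1 0]. Elementwise product with the kernel and sum: 3·1 + -7·2 + -9·2 + 0·3.

-29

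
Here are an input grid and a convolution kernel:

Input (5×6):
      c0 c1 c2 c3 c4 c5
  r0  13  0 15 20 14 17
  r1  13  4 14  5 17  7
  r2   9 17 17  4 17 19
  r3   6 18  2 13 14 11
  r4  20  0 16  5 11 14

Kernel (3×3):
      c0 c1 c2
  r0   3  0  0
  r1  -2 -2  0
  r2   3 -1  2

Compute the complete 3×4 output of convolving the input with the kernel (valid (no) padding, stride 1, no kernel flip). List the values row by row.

Output[0,0]: The receptive field on the input at this output position is [13 0 15 / 13 4 14 / 9 17 17]. Elementwise product with the kernel and sum: 13·3 + 13·-2 + 4·-2 + 9·3 + 17·-1 + 17·2.

49 6 88 49
-9 22 21 20
71 5 86 -10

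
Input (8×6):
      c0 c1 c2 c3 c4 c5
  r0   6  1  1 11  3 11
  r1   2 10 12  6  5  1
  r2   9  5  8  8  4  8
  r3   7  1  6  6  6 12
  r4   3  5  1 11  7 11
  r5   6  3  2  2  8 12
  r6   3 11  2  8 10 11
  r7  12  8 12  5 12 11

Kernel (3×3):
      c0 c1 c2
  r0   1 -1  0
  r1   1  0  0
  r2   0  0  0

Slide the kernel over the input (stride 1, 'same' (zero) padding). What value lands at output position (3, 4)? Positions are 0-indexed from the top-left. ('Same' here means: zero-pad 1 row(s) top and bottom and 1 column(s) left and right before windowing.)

10

The receptive field on the zero-padded input at this output position is [8 4 8 / 6 6 12 / 11 7 11]. Elementwise product with the kernel and sum: 8·1 + 4·-1 + 6·1.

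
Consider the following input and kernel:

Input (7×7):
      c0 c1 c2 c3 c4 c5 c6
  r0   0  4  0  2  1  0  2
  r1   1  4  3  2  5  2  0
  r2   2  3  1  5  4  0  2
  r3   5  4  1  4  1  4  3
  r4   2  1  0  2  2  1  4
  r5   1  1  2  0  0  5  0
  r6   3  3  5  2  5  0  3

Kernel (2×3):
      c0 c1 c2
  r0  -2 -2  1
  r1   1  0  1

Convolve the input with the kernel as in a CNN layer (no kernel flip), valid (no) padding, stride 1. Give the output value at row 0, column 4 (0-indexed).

5

The receptive field on the input at this output position is [1 0 2 / 5 2 0]. Elementwise product with the kernel and sum: 1·-2 + 0·-2 + 2·1 + 5·1 + 0·1.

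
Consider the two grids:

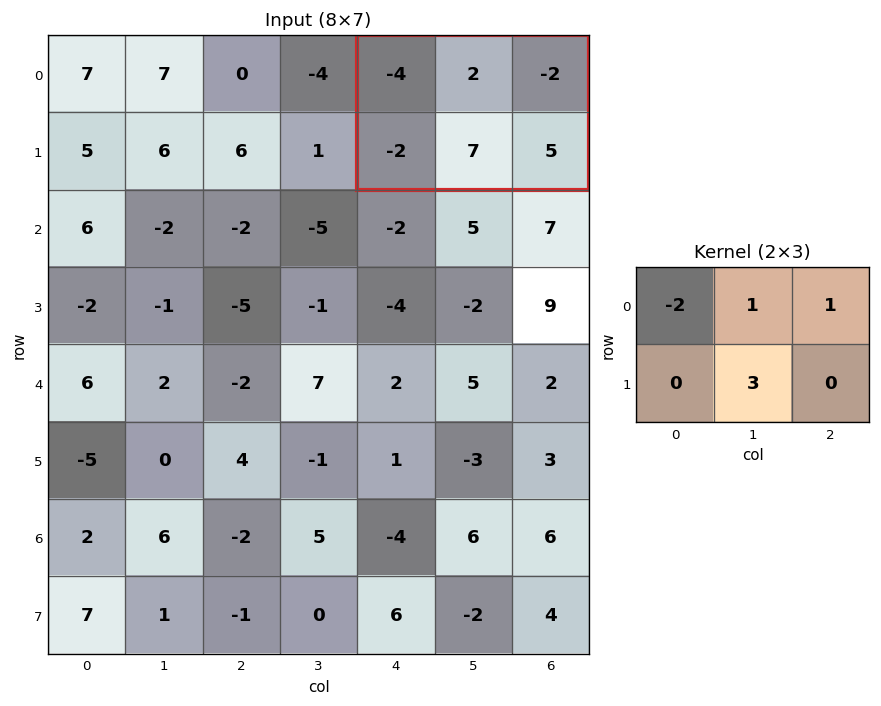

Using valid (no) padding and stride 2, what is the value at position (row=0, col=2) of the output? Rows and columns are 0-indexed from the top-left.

29

The receptive field on the input at this output position is [-4 2 -2 / -2 7 5]. Elementwise product with the kernel and sum: -4·-2 + 2·1 + -2·1 + 7·3.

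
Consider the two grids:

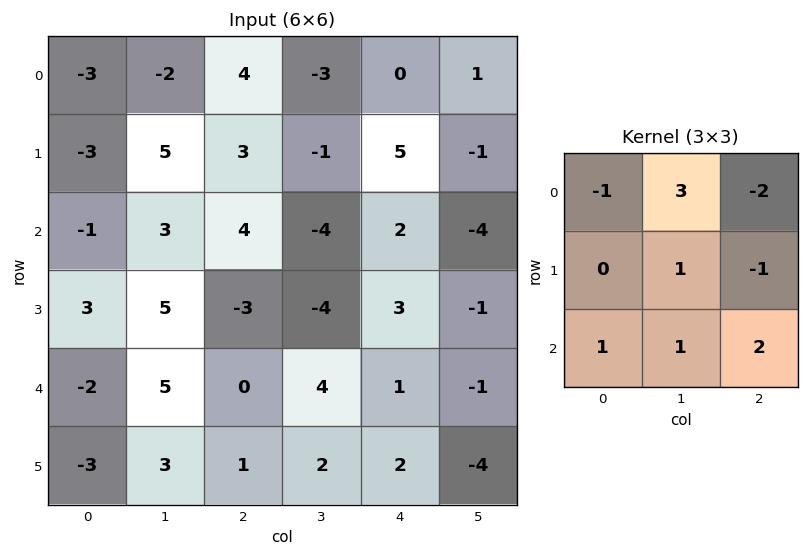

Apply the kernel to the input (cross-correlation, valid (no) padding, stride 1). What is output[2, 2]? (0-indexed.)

-21

The receptive field on the input at this output position is [4 -4 2 / -3 -4 3 / 0 4 1]. Elementwise product with the kernel and sum: 4·-1 + -4·3 + 2·-2 + -4·1 + 3·-1 + 0·1 + 4·1 + 1·2.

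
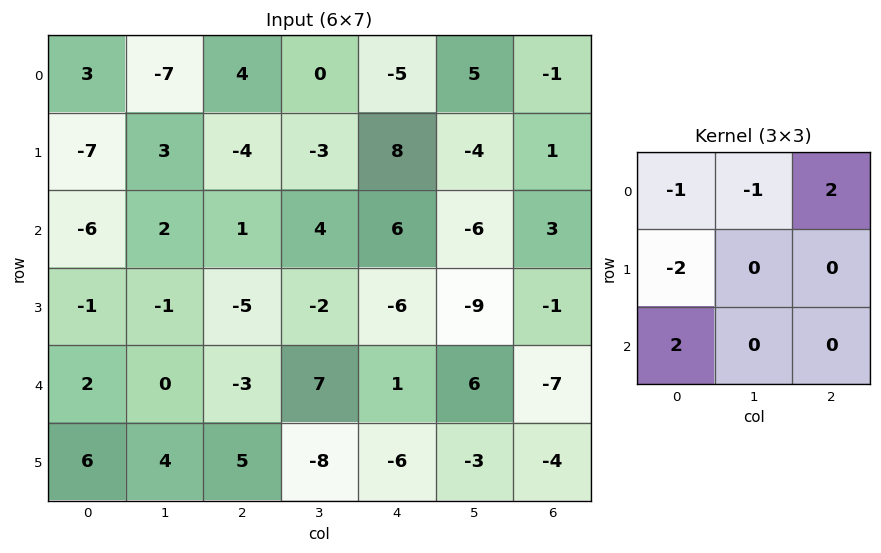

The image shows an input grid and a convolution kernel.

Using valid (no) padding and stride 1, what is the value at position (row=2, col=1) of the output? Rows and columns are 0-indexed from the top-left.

7

The receptive field on the input at this output position is [2 1 4 / -1 -5 -2 / 0 -3 7]. Elementwise product with the kernel and sum: 2·-1 + 1·-1 + 4·2 + -1·-2 + 0·2.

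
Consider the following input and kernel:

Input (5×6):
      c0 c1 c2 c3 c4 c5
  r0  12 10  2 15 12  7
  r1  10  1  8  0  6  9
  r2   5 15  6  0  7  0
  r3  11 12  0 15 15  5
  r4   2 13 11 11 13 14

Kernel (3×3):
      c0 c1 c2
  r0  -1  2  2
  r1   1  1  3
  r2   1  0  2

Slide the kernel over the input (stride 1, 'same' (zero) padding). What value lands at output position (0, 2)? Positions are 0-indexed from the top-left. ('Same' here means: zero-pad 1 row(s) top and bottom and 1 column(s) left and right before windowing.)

58

The receptive field on the zero-padded input at this output position is [0 0 0 / 10 2 15 / 1 8 0]. Elementwise product with the kernel and sum: 0·-1 + 0·2 + 0·2 + 10·1 + 2·1 + 15·3 + 1·1 + 0·2.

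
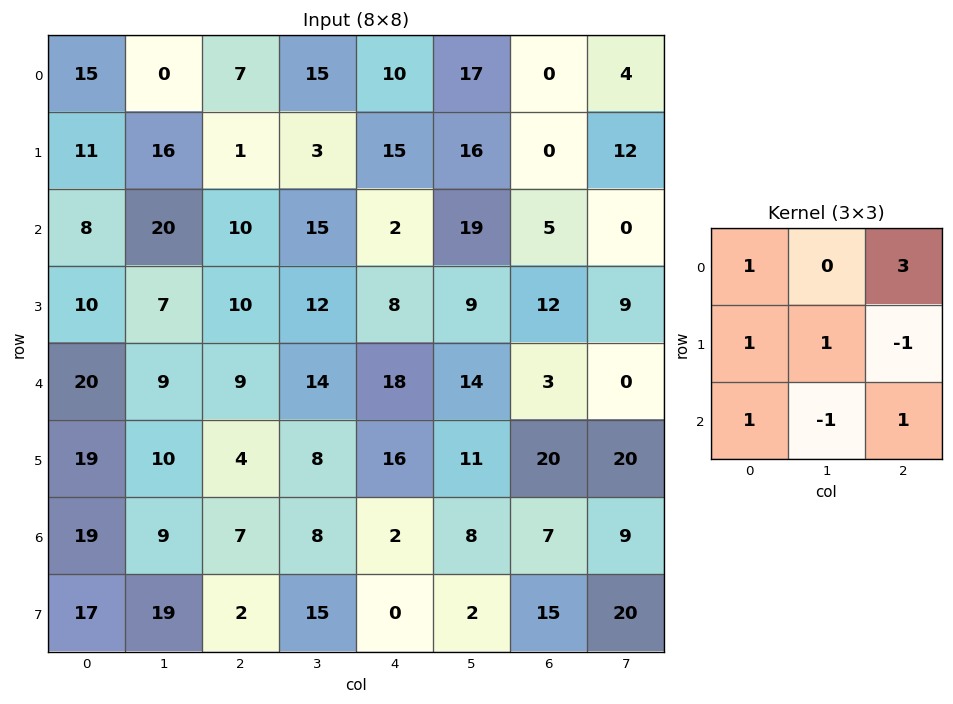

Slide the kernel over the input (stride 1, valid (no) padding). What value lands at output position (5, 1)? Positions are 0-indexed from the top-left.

The receptive field on the input at this output position is [10 4 8 / 9 7 8 / 19 2 15]. Elementwise product with the kernel and sum: 10·1 + 8·3 + 9·1 + 7·1 + 8·-1 + 19·1 + 2·-1 + 15·1.

74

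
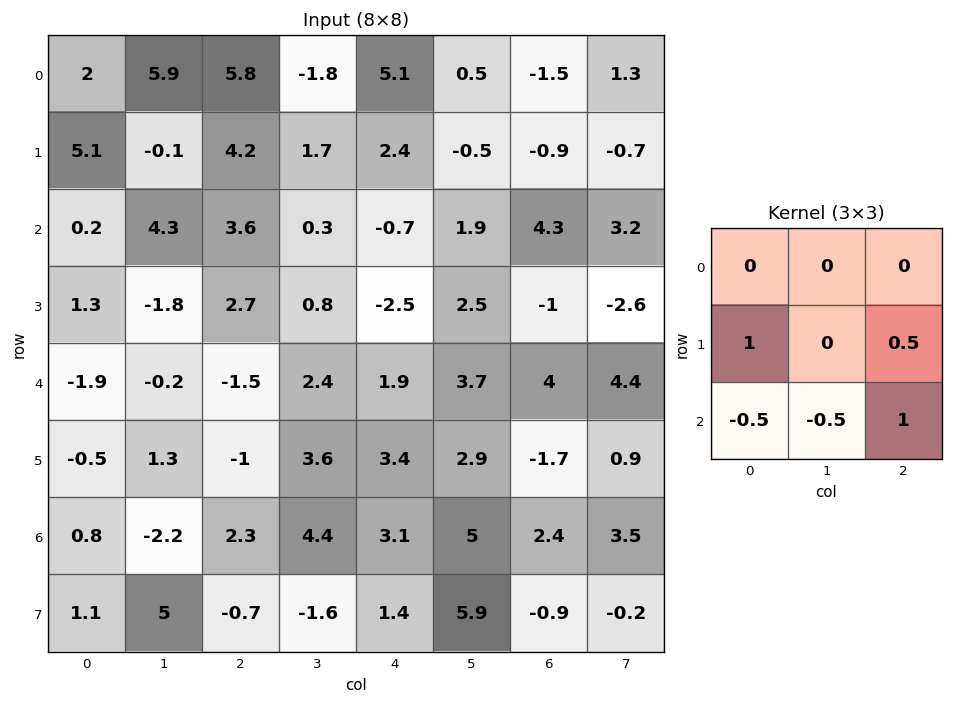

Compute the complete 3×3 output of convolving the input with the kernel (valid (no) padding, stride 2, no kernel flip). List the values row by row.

Output[0,0]: The receptive field on the input at this output position is [2 5.9 5.8 / 5.1 -0.1 4.2 / 0.2 4.3 3.6]. Elementwise product with the kernel and sum: 5.1·1 + 4.2·0.5 + 0.2·-0.5 + 4.3·-0.5 + 3.6·1.

8.55 2.75 5.65
2.2 2.9 -1.8
2 0.45 0.9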